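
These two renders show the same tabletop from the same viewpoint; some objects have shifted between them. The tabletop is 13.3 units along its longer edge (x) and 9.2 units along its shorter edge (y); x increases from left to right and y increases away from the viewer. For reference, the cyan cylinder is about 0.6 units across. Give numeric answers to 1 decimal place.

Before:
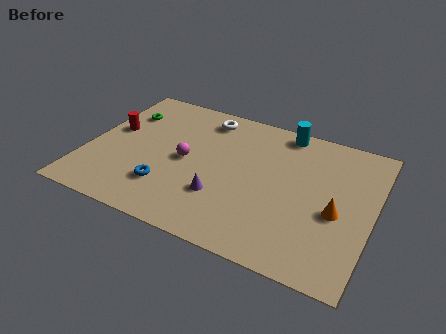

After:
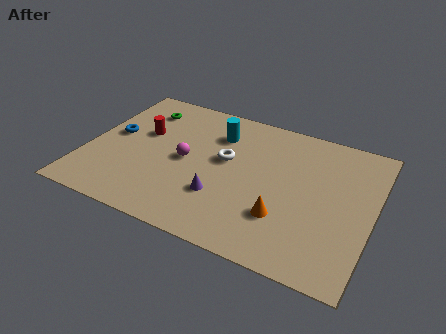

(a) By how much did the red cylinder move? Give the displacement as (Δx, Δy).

(1.4, 0.3)

The red cylinder started near (1.0, 5.3) and ended near (2.4, 5.6).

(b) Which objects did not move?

the purple cone and the magenta sphere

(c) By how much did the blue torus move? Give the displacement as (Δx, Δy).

(-2.9, 2.6)

The blue torus started near (4.0, 2.4) and ended near (1.1, 5.0).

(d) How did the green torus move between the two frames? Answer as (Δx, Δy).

(0.8, 0.6)

From the two frames, the green torus sits at roughly (1.3, 6.7) before and (2.1, 7.3) after.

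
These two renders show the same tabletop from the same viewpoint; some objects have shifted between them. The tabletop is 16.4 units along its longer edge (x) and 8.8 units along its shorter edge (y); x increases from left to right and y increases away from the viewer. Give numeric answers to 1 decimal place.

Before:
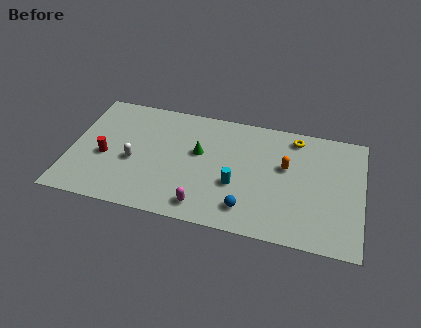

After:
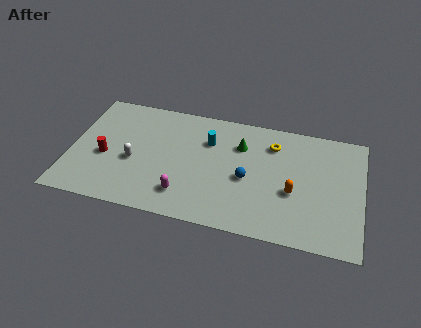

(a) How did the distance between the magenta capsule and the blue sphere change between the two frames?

+1.5

They were about 2.4 units apart before and 3.9 after — 1.5 units further apart.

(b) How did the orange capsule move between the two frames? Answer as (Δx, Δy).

(0.5, -1.8)

The orange capsule was at about (12.1, 5.3) and moved to about (12.6, 3.5).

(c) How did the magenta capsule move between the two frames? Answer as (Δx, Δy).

(-1.1, 0.6)

The magenta capsule started near (7.7, 1.3) and ended near (6.6, 1.9).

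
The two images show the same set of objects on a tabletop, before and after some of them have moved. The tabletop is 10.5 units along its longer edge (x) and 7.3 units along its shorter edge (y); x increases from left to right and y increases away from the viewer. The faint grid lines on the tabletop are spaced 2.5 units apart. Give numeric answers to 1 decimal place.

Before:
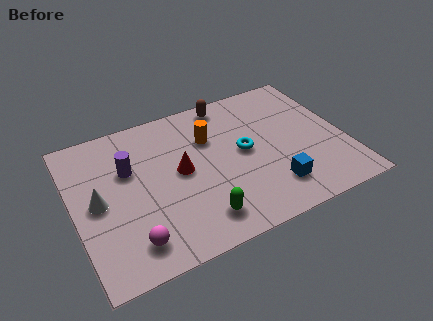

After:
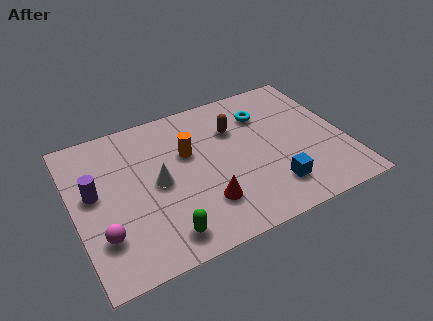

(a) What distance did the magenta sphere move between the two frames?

1.2

The magenta sphere moved from about (1.9, 1.3) to (0.9, 2.0), a distance of √(1.0² + 0.7²) ≈ 1.2.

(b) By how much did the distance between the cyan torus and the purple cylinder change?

+2.4

Before: roughly 4.5 units apart; after: 6.9. That's 2.4 units further apart.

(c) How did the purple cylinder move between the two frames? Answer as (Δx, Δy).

(-1.4, -0.6)

The purple cylinder was at about (2.2, 4.7) and moved to about (0.8, 4.1).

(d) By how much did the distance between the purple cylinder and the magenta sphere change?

-1.3

The distance was about 3.4 in the first image and 2.1 in the second, so they moved 1.3 units closer together.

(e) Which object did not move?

the blue cube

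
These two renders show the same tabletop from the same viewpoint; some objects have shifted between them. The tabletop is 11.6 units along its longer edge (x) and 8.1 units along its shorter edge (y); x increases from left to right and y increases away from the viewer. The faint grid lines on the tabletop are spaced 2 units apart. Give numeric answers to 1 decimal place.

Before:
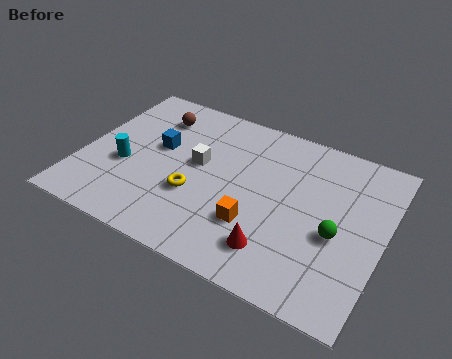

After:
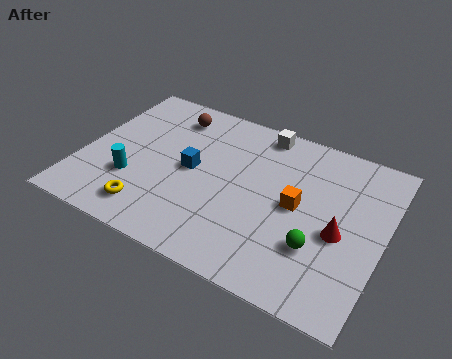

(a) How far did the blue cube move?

1.5

The blue cube was near (2.8, 4.7) before and (4.2, 4.1) after, so it travelled √(1.4² + 0.6²) ≈ 1.5 units.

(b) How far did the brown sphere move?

0.7

The brown sphere was near (2.4, 6.3) before and (3.0, 6.6) after, so it travelled √(0.6² + 0.3²) ≈ 0.7 units.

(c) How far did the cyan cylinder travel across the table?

0.7

The cyan cylinder moved from about (1.7, 3.2) to (2.1, 2.6), a distance of √(0.4² + 0.6²) ≈ 0.7.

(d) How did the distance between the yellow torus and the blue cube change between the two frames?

+0.5

The distance was about 2.5 in the first image and 3.0 in the second, so they moved 0.5 units further apart.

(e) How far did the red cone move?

2.8

From (7.8, 1.7) to (10.0, 3.5), the red cone covered √(2.2² + 1.8²) ≈ 2.8 units.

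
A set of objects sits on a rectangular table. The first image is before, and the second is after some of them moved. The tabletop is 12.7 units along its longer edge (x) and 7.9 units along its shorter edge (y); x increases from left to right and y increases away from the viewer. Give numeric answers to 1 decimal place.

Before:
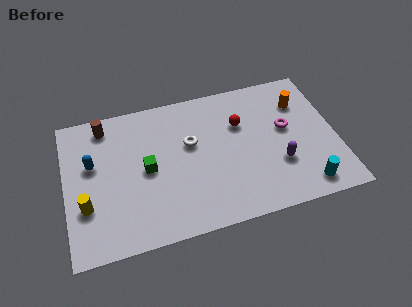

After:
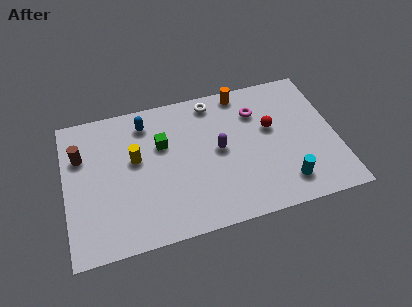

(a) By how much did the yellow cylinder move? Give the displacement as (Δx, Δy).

(2.4, 2.0)

The yellow cylinder started near (0.9, 2.6) and ended near (3.3, 4.6).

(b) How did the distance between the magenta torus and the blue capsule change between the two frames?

-3.9

They were about 9.1 units apart before and 5.2 after — 3.9 units closer together.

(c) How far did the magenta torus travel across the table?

1.8

The magenta torus was near (10.4, 4.5) before and (9.1, 5.8) after, so it travelled √(1.3² + 1.3²) ≈ 1.8 units.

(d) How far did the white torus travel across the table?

2.4

The white torus was near (5.9, 4.8) before and (7.1, 6.9) after, so it travelled √(1.2² + 2.1²) ≈ 2.4 units.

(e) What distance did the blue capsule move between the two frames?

3.1

The blue capsule moved from about (1.3, 4.8) to (3.9, 6.5), a distance of √(2.6² + 1.7²) ≈ 3.1.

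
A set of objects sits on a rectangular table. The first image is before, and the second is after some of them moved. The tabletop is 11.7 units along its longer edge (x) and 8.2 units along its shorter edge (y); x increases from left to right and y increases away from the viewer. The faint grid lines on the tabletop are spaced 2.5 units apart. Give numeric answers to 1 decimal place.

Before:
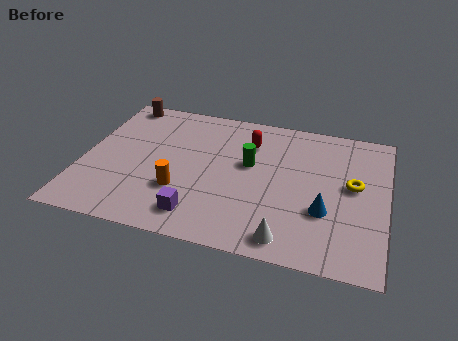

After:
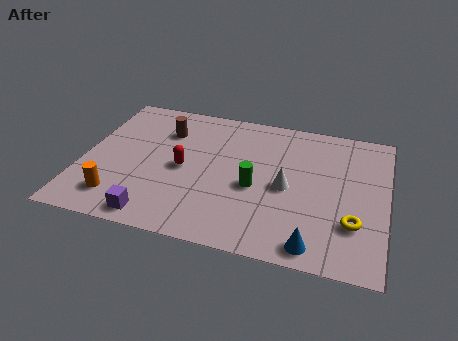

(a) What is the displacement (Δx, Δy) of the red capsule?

(-2.4, -2.2)

The red capsule was at about (6.3, 6.1) and moved to about (3.9, 3.9).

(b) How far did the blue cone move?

1.9

The blue cone moved from about (9.4, 2.8) to (9.1, 0.9), a distance of √(0.3² + 1.9²) ≈ 1.9.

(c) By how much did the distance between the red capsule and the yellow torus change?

+2.4

Before: roughly 4.4 units apart; after: 6.8. That's 2.4 units further apart.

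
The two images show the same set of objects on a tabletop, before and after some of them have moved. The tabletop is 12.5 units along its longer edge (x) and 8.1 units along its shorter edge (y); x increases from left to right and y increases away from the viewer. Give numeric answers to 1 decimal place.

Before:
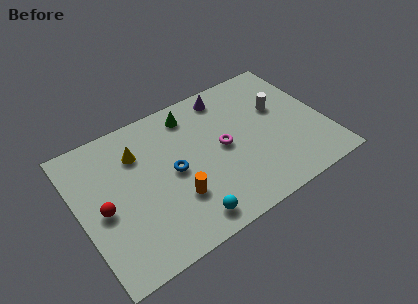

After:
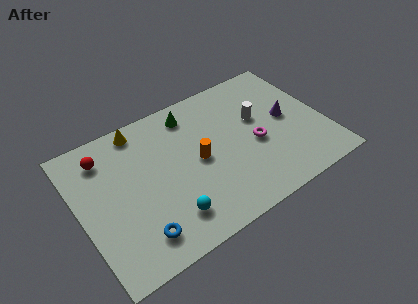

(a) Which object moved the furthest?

the purple cone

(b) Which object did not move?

the green cone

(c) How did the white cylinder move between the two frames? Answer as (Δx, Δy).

(-1.1, -0.1)

The white cylinder was at about (10.4, 5.0) and moved to about (9.3, 4.9).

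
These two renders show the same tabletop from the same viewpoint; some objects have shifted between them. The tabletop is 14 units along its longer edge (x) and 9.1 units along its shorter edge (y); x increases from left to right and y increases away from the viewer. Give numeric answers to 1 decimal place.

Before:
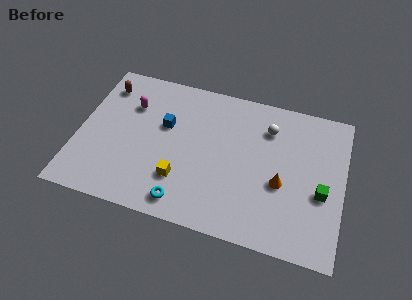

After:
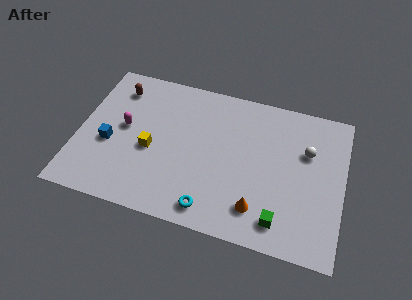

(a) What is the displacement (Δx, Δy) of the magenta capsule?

(-0.2, -1.5)

The magenta capsule was at about (2.6, 6.4) and moved to about (2.4, 4.9).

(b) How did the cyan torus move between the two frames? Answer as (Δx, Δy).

(1.4, 0.0)

From the two frames, the cyan torus sits at roughly (5.9, 1.2) before and (7.3, 1.2) after.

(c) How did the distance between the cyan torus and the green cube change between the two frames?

-3.8

They were about 7.4 units apart before and 3.6 after — 3.8 units closer together.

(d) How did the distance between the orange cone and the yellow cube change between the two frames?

+0.8

Before: roughly 5.3 units apart; after: 6.1. That's 0.8 units further apart.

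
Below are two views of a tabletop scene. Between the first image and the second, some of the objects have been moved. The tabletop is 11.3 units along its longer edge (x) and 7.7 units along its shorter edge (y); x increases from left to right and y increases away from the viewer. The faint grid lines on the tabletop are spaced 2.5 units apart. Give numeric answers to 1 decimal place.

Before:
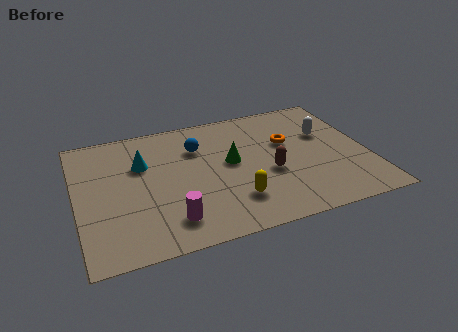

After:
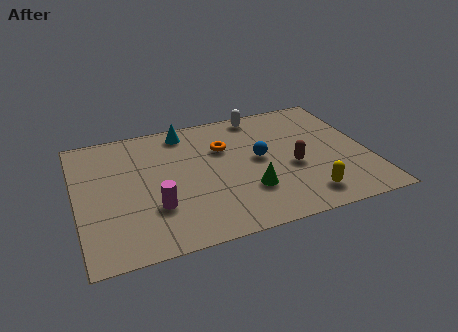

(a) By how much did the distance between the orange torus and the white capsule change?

+0.8

The distance was about 1.5 in the first image and 2.3 in the second, so they moved 0.8 units further apart.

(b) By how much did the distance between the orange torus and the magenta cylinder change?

-1.9

Before: roughly 5.9 units apart; after: 4.0. That's 1.9 units closer together.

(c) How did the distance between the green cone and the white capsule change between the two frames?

+0.8

Before: roughly 3.9 units apart; after: 4.7. That's 0.8 units further apart.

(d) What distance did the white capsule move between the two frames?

3.1

The white capsule moved from about (9.8, 4.9) to (7.4, 6.9), a distance of √(2.4² + 2.0²) ≈ 3.1.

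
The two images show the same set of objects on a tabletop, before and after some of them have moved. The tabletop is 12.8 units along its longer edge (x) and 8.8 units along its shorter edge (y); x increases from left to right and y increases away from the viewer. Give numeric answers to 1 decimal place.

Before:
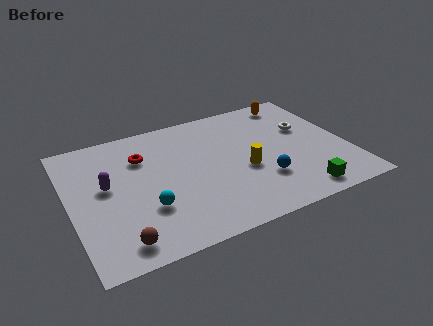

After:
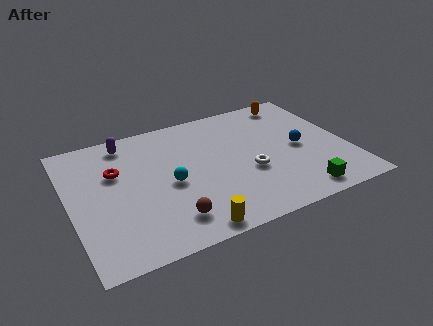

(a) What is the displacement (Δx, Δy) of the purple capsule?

(1.2, 2.7)

The purple capsule started near (1.7, 4.9) and ended near (2.9, 7.6).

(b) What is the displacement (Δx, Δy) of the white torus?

(-3.0, -2.1)

The white torus started near (11.1, 5.5) and ended near (8.1, 3.4).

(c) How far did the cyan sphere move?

1.7

The cyan sphere moved from about (3.3, 2.8) to (4.5, 4.0), a distance of √(1.2² + 1.2²) ≈ 1.7.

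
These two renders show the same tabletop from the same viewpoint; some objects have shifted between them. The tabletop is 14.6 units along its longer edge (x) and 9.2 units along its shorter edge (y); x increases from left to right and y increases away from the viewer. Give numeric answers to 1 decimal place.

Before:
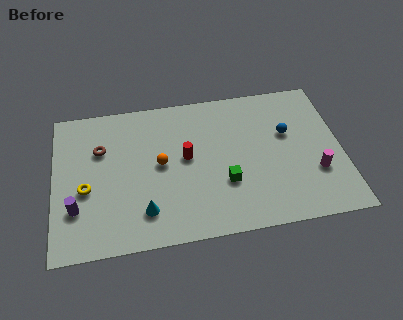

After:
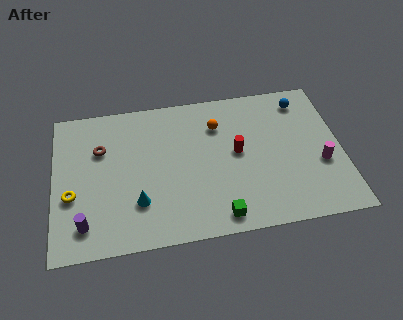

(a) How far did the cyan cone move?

0.7

The cyan cone was near (4.5, 2.0) before and (4.2, 2.6) after, so it travelled √(0.3² + 0.6²) ≈ 0.7 units.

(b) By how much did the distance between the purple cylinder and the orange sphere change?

+3.8

The distance was about 4.8 in the first image and 8.6 in the second, so they moved 3.8 units further apart.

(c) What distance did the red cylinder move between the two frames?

2.6

The red cylinder moved from about (6.7, 5.0) to (9.3, 4.9), a distance of √(2.6² + 0.1²) ≈ 2.6.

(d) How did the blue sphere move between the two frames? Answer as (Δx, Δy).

(0.9, 2.0)

The blue sphere started near (11.9, 5.7) and ended near (12.8, 7.7).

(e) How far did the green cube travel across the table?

2.0

The green cube moved from about (8.6, 3.1) to (8.2, 1.1), a distance of √(0.4² + 2.0²) ≈ 2.0.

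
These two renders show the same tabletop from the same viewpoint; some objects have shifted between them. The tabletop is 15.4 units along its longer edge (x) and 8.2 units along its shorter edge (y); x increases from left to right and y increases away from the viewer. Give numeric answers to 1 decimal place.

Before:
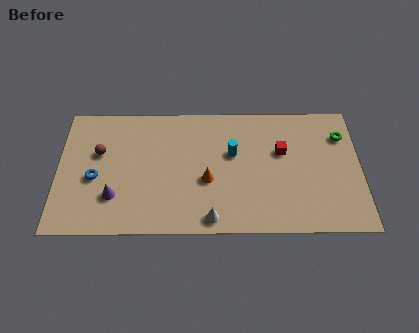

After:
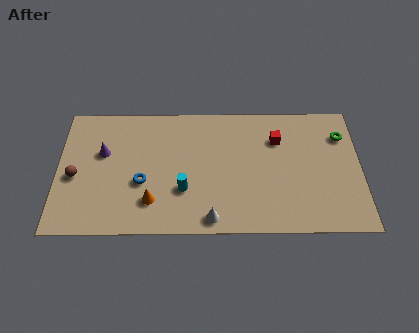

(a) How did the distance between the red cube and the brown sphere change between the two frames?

+1.3

The distance was about 9.3 in the first image and 10.6 in the second, so they moved 1.3 units further apart.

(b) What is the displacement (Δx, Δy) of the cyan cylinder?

(-2.5, -2.3)

From the two frames, the cyan cylinder sits at roughly (8.9, 5.0) before and (6.4, 2.7) after.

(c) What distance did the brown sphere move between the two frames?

1.9

The brown sphere was near (2.1, 5.1) before and (0.9, 3.6) after, so it travelled √(1.2² + 1.5²) ≈ 1.9 units.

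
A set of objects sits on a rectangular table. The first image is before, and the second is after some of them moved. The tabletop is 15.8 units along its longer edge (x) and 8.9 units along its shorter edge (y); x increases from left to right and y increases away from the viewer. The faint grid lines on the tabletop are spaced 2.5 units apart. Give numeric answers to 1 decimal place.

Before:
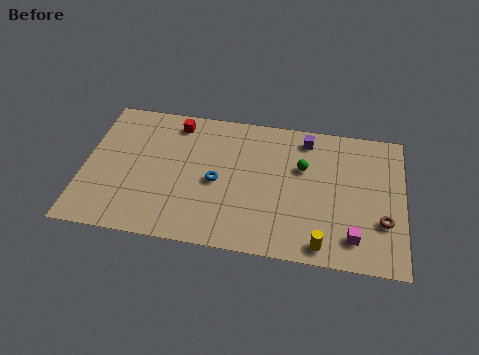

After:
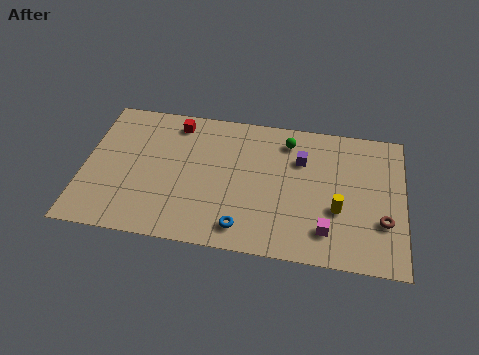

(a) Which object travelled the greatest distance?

the blue torus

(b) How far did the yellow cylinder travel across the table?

2.4

The yellow cylinder was near (11.9, 1.0) before and (12.6, 3.3) after, so it travelled √(0.7² + 2.3²) ≈ 2.4 units.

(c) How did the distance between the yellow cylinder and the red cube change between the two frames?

-0.7

They were about 10.0 units apart before and 9.3 after — 0.7 units closer together.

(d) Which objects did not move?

the red cube and the brown torus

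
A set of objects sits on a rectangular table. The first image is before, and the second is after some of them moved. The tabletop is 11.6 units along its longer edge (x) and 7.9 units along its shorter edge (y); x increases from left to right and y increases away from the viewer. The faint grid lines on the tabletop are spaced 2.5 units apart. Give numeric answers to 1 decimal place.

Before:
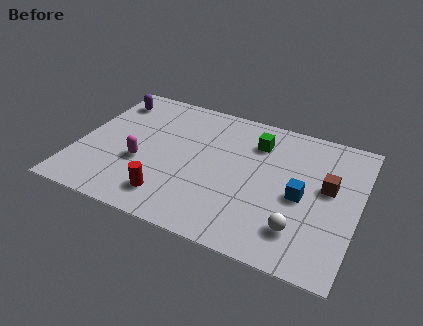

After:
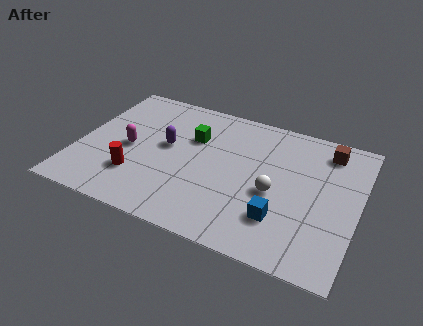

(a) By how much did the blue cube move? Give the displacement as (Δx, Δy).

(-0.7, -1.5)

From the two frames, the blue cube sits at roughly (9.3, 3.6) before and (8.6, 2.1) after.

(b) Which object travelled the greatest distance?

the purple capsule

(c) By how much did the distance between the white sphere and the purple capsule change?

-5.0

Before: roughly 9.7 units apart; after: 4.7. That's 5.0 units closer together.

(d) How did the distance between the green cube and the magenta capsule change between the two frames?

-2.4

Before: roughly 5.4 units apart; after: 3.0. That's 2.4 units closer together.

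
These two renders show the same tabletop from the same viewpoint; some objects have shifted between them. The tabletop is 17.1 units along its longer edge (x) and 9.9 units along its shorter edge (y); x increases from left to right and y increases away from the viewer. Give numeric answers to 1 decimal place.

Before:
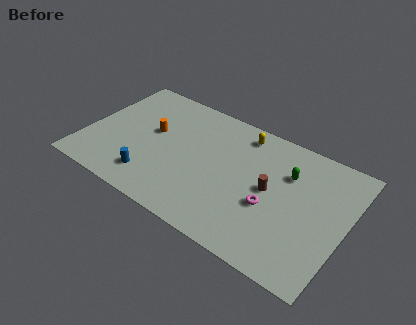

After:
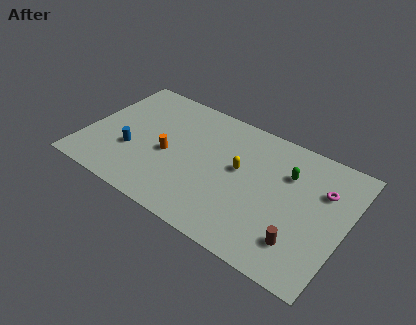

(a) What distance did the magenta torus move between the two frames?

4.2

The magenta torus was near (12.4, 3.9) before and (15.4, 6.8) after, so it travelled √(3.0² + 2.9²) ≈ 4.2 units.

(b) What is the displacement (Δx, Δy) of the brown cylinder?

(2.4, -2.8)

From the two frames, the brown cylinder sits at roughly (12.2, 5.1) before and (14.6, 2.3) after.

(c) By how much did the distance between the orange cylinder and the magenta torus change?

+1.8

The distance was about 8.4 in the first image and 10.2 in the second, so they moved 1.8 units further apart.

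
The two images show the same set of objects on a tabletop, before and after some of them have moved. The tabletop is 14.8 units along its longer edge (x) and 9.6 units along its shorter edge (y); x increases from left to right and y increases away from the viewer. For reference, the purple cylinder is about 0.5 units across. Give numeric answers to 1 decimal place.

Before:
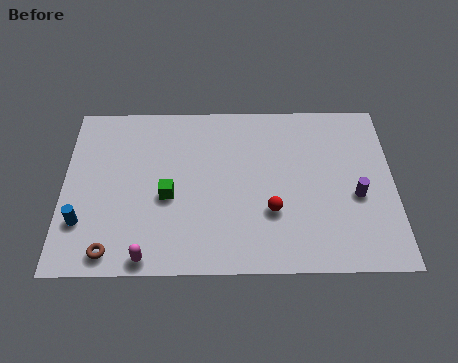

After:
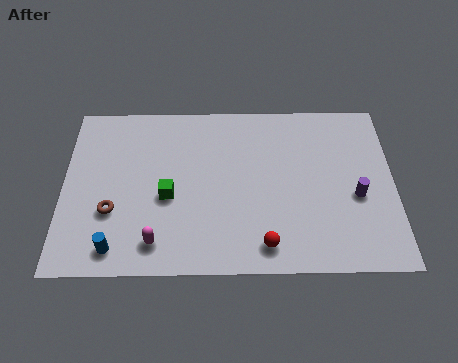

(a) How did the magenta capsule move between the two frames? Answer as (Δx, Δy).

(0.4, 0.8)

From the two frames, the magenta capsule sits at roughly (3.8, 0.8) before and (4.2, 1.6) after.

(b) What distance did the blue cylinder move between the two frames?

2.1

The blue cylinder moved from about (0.9, 2.7) to (2.4, 1.3), a distance of √(1.5² + 1.4²) ≈ 2.1.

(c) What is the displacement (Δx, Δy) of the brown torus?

(0.0, 2.2)

The brown torus was at about (2.2, 1.1) and moved to about (2.2, 3.3).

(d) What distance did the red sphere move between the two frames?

1.8

From (9.3, 3.2) to (9.0, 1.4), the red sphere covered √(0.3² + 1.8²) ≈ 1.8 units.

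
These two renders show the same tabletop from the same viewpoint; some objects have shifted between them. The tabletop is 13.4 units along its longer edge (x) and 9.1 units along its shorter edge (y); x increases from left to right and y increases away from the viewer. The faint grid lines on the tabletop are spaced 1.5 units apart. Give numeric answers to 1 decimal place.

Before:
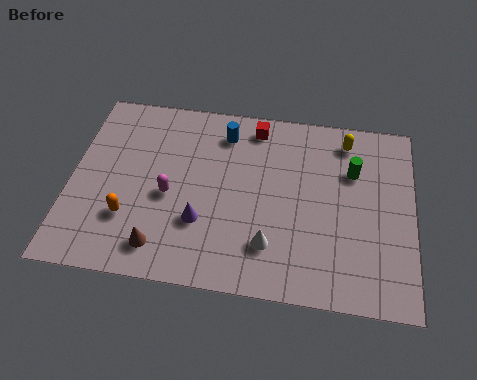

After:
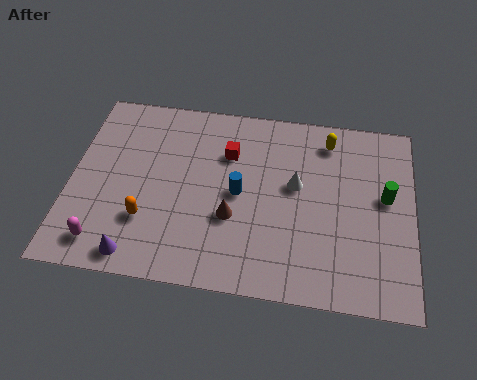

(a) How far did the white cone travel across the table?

3.1

The white cone moved from about (7.9, 2.2) to (8.8, 5.2), a distance of √(0.9² + 3.0²) ≈ 3.1.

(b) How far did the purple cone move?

3.1

The purple cone was near (5.2, 2.9) before and (2.8, 1.0) after, so it travelled √(2.4² + 1.9²) ≈ 3.1 units.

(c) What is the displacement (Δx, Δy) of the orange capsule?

(0.7, 0.0)

The orange capsule was at about (2.4, 2.7) and moved to about (3.1, 2.7).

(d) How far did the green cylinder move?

1.7

From (11.0, 6.2) to (12.3, 5.1), the green cylinder covered √(1.3² + 1.1²) ≈ 1.7 units.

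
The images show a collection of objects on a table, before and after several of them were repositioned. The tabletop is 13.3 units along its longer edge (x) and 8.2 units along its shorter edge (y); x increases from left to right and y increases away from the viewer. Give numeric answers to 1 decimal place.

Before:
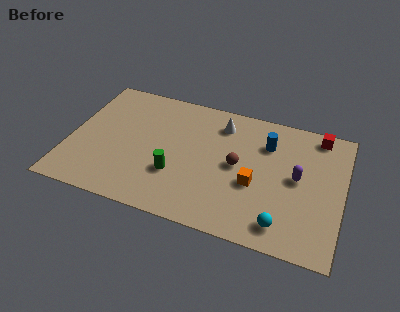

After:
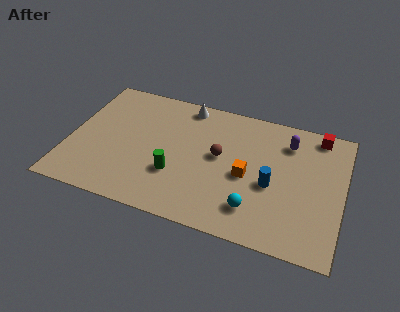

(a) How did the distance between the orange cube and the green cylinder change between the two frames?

-0.3

The distance was about 3.8 in the first image and 3.5 in the second, so they moved 0.3 units closer together.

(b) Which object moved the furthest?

the blue cylinder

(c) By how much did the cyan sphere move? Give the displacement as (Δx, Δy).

(-1.4, 0.5)

The cyan sphere started near (10.6, 1.3) and ended near (9.2, 1.8).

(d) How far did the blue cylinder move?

2.5

The blue cylinder moved from about (9.5, 6.0) to (9.9, 3.5), a distance of √(0.4² + 2.5²) ≈ 2.5.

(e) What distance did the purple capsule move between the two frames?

2.2

The purple capsule was near (11.1, 4.3) before and (10.5, 6.4) after, so it travelled √(0.6² + 2.1²) ≈ 2.2 units.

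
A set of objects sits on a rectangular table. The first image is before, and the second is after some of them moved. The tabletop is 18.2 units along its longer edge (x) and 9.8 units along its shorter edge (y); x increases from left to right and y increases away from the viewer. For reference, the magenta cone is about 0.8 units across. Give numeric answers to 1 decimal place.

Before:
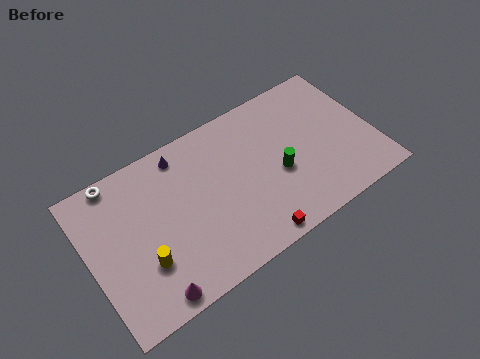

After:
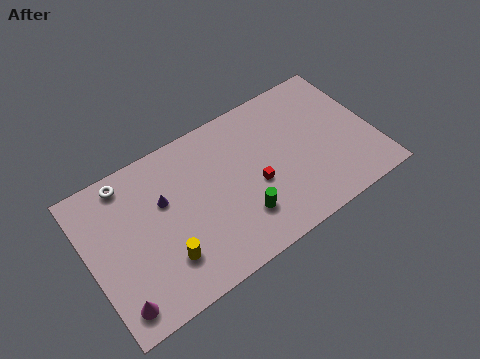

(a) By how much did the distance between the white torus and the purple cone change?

-1.0

The distance was about 4.1 in the first image and 3.1 in the second, so they moved 1.0 units closer together.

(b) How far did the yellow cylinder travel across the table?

1.4

The yellow cylinder moved from about (3.1, 3.1) to (4.4, 2.6), a distance of √(1.3² + 0.5²) ≈ 1.4.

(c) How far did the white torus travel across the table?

0.7

The white torus was near (2.3, 9.0) before and (2.9, 8.6) after, so it travelled √(0.6² + 0.4²) ≈ 0.7 units.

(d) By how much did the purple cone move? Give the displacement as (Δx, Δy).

(-1.5, -2.3)

The purple cone was at about (6.4, 8.5) and moved to about (4.9, 6.2).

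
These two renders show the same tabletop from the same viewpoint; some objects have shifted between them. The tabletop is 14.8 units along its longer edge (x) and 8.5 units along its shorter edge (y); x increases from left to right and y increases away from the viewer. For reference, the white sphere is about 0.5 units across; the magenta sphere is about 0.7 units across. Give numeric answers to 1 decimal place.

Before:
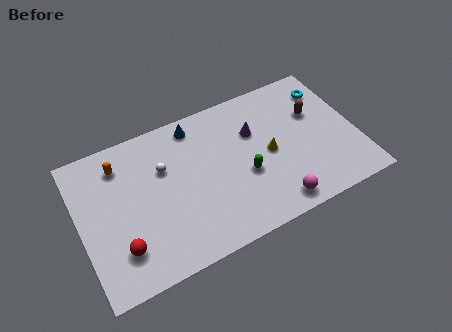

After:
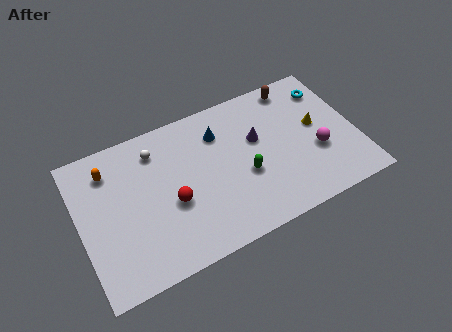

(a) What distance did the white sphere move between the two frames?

1.2

From (4.6, 5.6) to (4.3, 6.8), the white sphere covered √(0.3² + 1.2²) ≈ 1.2 units.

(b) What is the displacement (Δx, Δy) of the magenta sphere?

(2.6, 2.1)

The magenta sphere was at about (10.0, 1.1) and moved to about (12.6, 3.2).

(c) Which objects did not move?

the cyan torus and the green capsule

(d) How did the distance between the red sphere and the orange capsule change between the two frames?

-0.3

They were about 4.7 units apart before and 4.4 after — 0.3 units closer together.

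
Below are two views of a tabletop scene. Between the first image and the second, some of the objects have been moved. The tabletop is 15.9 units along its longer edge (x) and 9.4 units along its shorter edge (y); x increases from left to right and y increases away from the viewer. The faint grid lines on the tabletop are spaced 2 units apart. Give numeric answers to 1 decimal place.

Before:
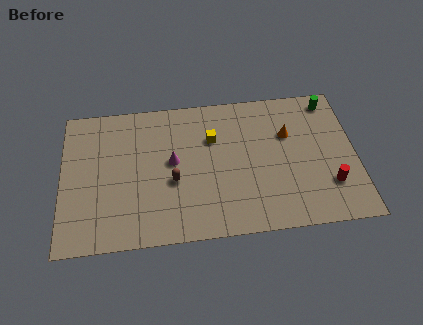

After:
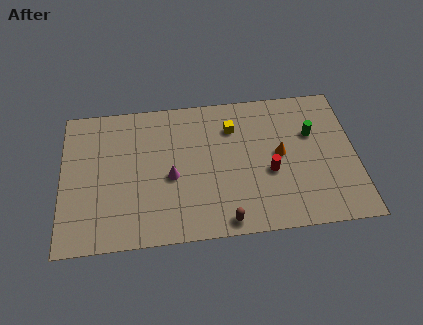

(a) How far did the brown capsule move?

4.0

The brown capsule moved from about (6.0, 3.8) to (8.7, 0.9), a distance of √(2.7² + 2.9²) ≈ 4.0.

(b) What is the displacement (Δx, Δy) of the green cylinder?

(-1.1, -2.1)

The green cylinder started near (14.7, 8.2) and ended near (13.6, 6.1).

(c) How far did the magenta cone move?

1.0

The magenta cone was near (6.0, 5.1) before and (5.9, 4.1) after, so it travelled √(0.1² + 1.0²) ≈ 1.0 units.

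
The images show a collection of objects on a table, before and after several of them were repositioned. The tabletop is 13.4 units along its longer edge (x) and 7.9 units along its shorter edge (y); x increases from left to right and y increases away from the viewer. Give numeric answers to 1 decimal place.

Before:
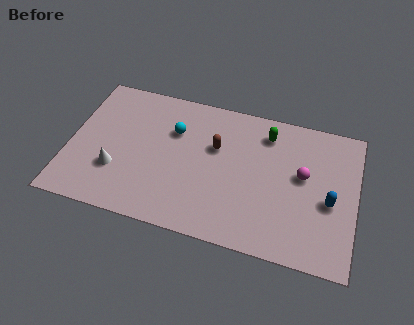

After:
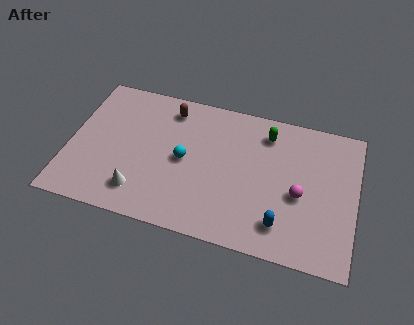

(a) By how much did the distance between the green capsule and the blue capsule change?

+0.6

Before: roughly 4.3 units apart; after: 4.9. That's 0.6 units further apart.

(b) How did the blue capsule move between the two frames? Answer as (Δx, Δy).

(-2.1, -1.8)

The blue capsule was at about (12.2, 3.4) and moved to about (10.1, 1.6).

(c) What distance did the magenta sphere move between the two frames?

1.1

From (10.9, 4.5) to (10.8, 3.4), the magenta sphere covered √(0.1² + 1.1²) ≈ 1.1 units.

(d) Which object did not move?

the green capsule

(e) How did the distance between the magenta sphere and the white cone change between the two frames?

-1.3

They were about 8.8 units apart before and 7.5 after — 1.3 units closer together.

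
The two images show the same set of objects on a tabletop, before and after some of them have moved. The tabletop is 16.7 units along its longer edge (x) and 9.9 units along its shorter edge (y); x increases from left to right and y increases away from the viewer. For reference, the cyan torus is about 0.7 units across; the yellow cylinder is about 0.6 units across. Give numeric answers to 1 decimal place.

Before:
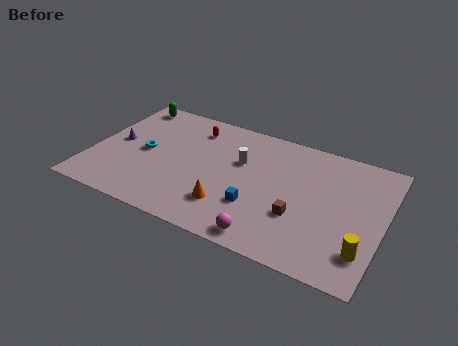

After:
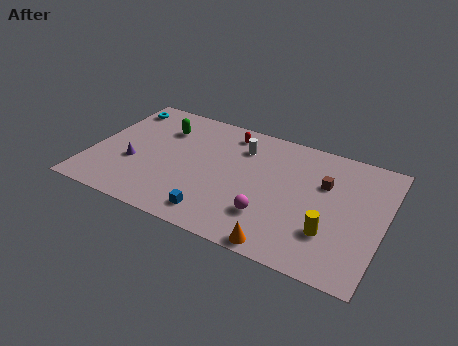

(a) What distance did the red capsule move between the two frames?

2.0

From (5.4, 8.0) to (7.4, 8.4), the red capsule covered √(2.0² + 0.4²) ≈ 2.0 units.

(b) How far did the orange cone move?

3.7

From (8.2, 2.5) to (11.5, 0.8), the orange cone covered √(3.3² + 1.7²) ≈ 3.7 units.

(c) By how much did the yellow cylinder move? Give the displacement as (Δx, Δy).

(-1.9, 0.6)

The yellow cylinder started near (15.8, 2.3) and ended near (13.9, 2.9).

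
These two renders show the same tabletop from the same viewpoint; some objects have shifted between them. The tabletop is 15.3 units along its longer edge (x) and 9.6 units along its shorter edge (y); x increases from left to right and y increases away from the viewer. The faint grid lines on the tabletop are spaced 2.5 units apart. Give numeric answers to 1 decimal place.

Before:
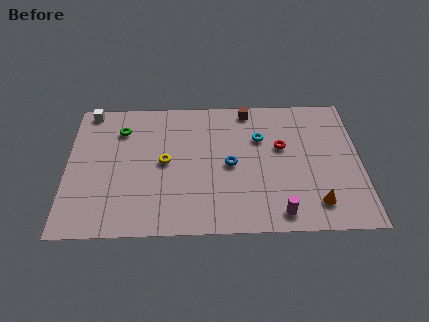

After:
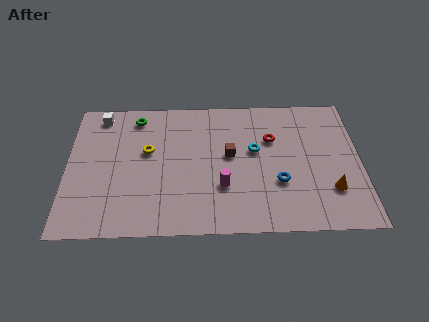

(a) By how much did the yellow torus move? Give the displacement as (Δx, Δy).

(-0.9, 0.8)

From the two frames, the yellow torus sits at roughly (5.1, 4.9) before and (4.2, 5.7) after.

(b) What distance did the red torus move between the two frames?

0.8

The red torus was near (11.2, 5.8) before and (10.7, 6.4) after, so it travelled √(0.5² + 0.6²) ≈ 0.8 units.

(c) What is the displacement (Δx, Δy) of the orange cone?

(0.8, 0.9)

From the two frames, the orange cone sits at roughly (12.9, 1.8) before and (13.7, 2.7) after.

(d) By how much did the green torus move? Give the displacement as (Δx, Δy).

(0.8, 0.9)

From the two frames, the green torus sits at roughly (2.8, 7.3) before and (3.6, 8.2) after.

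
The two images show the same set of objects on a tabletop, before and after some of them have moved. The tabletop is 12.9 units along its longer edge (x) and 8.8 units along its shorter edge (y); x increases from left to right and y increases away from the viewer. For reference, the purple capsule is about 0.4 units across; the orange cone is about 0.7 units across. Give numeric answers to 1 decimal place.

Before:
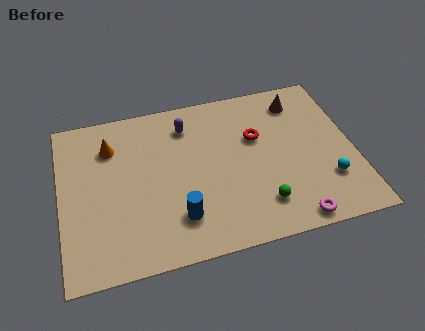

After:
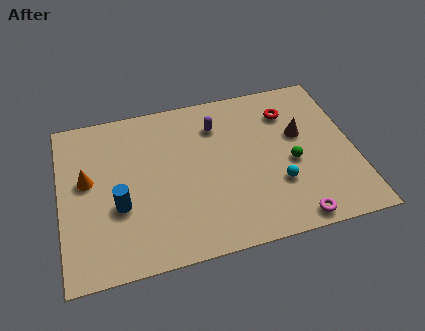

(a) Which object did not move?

the magenta torus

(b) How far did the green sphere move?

2.4

The green sphere moved from about (8.6, 1.9) to (10.1, 3.8), a distance of √(1.5² + 1.9²) ≈ 2.4.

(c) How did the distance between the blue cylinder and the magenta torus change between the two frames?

+2.7

Before: roughly 5.1 units apart; after: 7.8. That's 2.7 units further apart.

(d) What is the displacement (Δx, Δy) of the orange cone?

(-1.1, -1.6)

The orange cone started near (2.3, 6.6) and ended near (1.2, 5.0).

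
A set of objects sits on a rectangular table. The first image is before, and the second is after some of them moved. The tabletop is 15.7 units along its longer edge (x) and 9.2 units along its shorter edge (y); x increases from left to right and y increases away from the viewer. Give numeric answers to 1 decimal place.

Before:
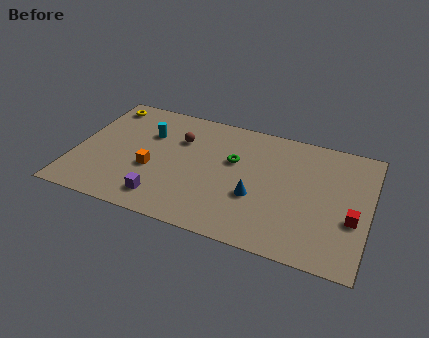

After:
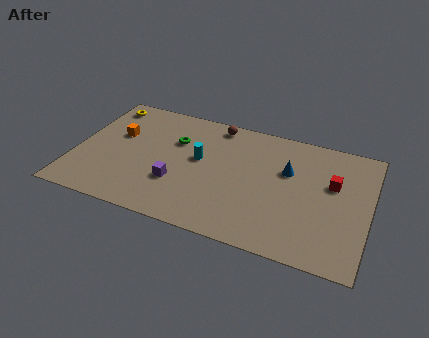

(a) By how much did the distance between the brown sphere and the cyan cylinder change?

+1.4

Before: roughly 1.7 units apart; after: 3.1. That's 1.4 units further apart.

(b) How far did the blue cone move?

2.9

From (9.8, 3.4) to (11.3, 5.9), the blue cone covered √(1.5² + 2.5²) ≈ 2.9 units.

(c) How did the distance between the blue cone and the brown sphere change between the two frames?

-0.6

Before: roughly 5.3 units apart; after: 4.7. That's 0.6 units closer together.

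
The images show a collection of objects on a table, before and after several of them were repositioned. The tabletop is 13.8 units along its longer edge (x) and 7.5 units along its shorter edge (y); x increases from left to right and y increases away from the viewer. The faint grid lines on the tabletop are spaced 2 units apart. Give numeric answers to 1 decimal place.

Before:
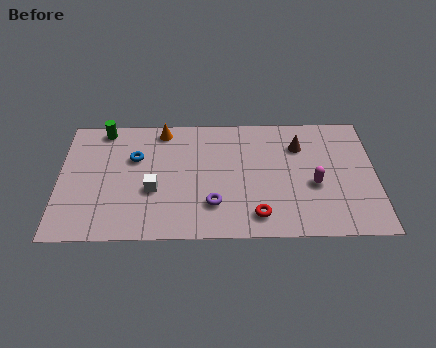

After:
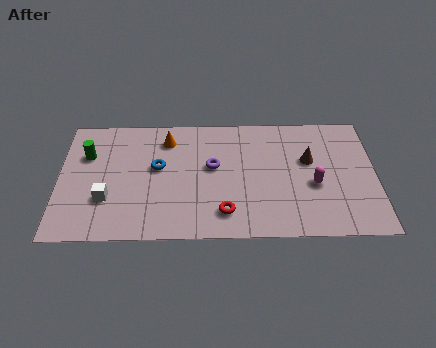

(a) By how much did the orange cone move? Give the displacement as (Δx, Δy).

(0.2, -0.6)

From the two frames, the orange cone sits at roughly (4.5, 6.6) before and (4.7, 6.0) after.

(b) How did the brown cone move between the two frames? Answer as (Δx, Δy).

(0.4, -0.9)

From the two frames, the brown cone sits at roughly (10.5, 5.5) before and (10.9, 4.6) after.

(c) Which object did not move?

the magenta capsule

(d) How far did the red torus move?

1.4

From (8.6, 1.3) to (7.2, 1.5), the red torus covered √(1.4² + 0.2²) ≈ 1.4 units.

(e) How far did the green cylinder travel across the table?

1.7

From (1.9, 6.7) to (1.2, 5.1), the green cylinder covered √(0.7² + 1.6²) ≈ 1.7 units.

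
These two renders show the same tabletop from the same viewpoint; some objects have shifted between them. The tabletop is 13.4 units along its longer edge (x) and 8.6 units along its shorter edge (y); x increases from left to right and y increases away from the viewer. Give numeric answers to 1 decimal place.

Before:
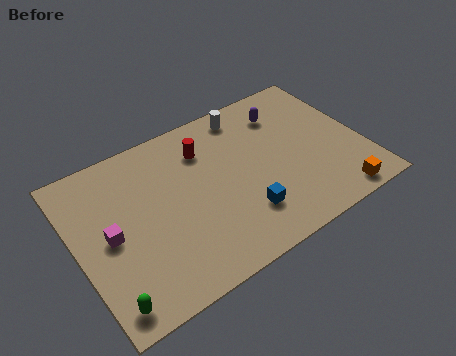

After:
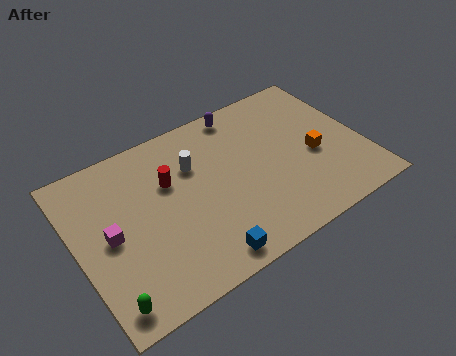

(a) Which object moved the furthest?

the white cylinder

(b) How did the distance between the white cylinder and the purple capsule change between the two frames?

+1.3

The distance was about 1.9 in the first image and 3.2 in the second, so they moved 1.3 units further apart.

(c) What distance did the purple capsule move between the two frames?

2.1

The purple capsule moved from about (10.2, 6.7) to (8.3, 7.7), a distance of √(1.9² + 1.0²) ≈ 2.1.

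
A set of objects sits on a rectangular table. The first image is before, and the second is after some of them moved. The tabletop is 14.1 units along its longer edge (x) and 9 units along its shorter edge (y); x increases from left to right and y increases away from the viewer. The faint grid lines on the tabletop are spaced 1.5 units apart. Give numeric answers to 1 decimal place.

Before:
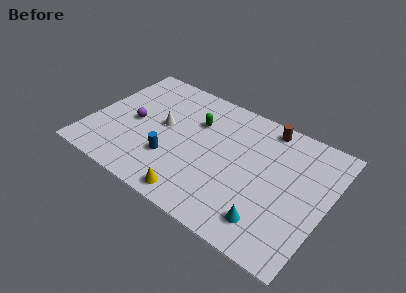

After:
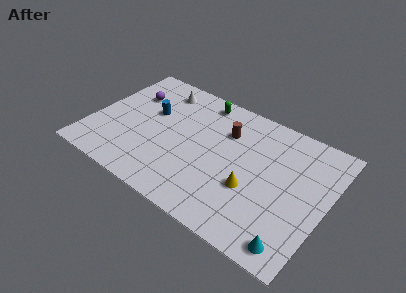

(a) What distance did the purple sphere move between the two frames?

2.1

The purple sphere was near (2.5, 4.3) before and (1.9, 6.3) after, so it travelled √(0.6² + 2.0²) ≈ 2.1 units.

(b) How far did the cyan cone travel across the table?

1.7

The cyan cone moved from about (11.2, 1.7) to (12.8, 1.1), a distance of √(1.6² + 0.6²) ≈ 1.7.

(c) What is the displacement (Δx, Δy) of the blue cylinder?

(-1.8, 2.7)

The blue cylinder was at about (5.1, 2.8) and moved to about (3.3, 5.5).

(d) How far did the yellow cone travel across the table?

3.8

The yellow cone moved from about (6.9, 1.0) to (9.9, 3.3), a distance of √(3.0² + 2.3²) ≈ 3.8.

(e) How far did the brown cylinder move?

2.7

The brown cylinder was near (10.0, 8.0) before and (7.8, 6.4) after, so it travelled √(2.2² + 1.6²) ≈ 2.7 units.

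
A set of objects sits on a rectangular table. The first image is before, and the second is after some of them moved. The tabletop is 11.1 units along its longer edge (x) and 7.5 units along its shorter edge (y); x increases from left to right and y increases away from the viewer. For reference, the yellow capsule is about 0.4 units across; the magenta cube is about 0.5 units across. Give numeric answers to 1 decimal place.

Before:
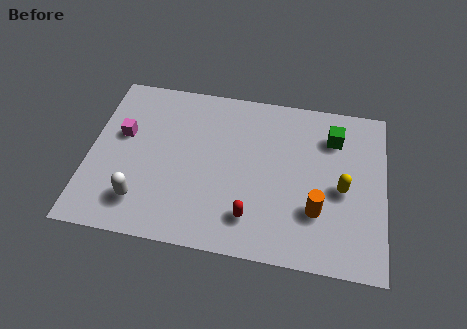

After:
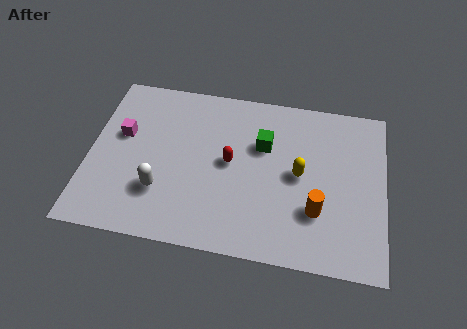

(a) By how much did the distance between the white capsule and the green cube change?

-3.5

They were about 8.1 units apart before and 4.6 after — 3.5 units closer together.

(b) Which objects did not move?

the orange cylinder and the magenta cube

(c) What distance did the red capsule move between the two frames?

2.5

From (6.2, 1.6) to (5.3, 3.9), the red capsule covered √(0.9² + 2.3²) ≈ 2.5 units.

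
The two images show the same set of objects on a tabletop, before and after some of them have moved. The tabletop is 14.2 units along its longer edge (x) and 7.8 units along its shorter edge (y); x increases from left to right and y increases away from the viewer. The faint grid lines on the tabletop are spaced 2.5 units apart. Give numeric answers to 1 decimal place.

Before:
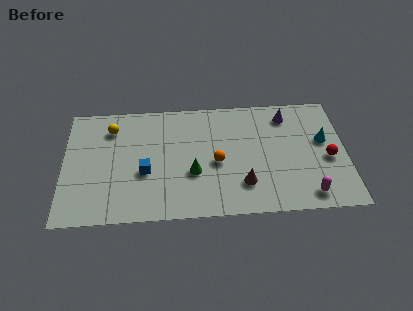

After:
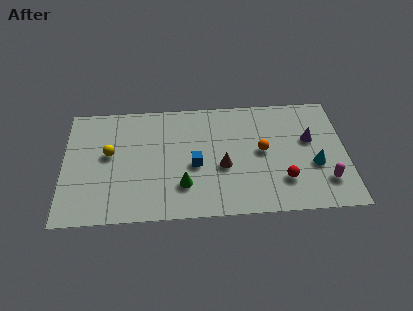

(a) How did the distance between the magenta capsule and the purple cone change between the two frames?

-2.5

The distance was about 5.4 in the first image and 2.9 in the second, so they moved 2.5 units closer together.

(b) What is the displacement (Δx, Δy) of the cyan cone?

(-0.5, -1.6)

From the two frames, the cyan cone sits at roughly (13.1, 4.6) before and (12.6, 3.0) after.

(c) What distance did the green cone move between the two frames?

0.9

From (6.5, 2.9) to (6.0, 2.1), the green cone covered √(0.5² + 0.8²) ≈ 0.9 units.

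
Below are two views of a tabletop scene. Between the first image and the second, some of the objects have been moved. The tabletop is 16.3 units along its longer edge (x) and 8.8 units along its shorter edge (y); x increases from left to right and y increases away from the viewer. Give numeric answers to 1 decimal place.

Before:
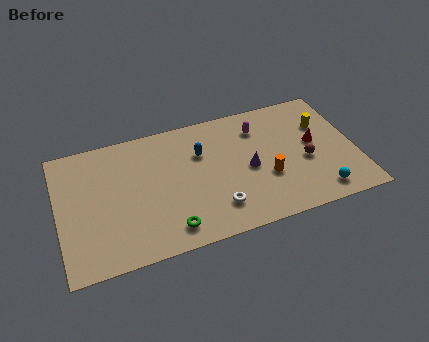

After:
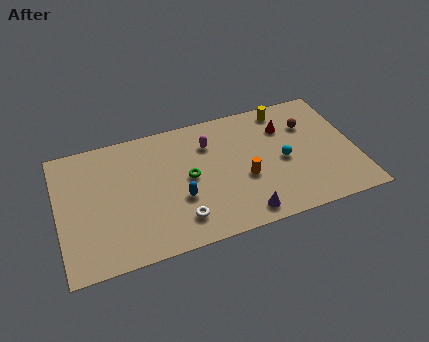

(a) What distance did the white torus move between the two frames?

2.0

From (8.4, 2.0) to (6.4, 1.8), the white torus covered √(2.0² + 0.2²) ≈ 2.0 units.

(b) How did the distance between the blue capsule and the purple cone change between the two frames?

+0.8

Before: roughly 3.1 units apart; after: 3.9. That's 0.8 units further apart.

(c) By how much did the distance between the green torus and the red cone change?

-3.2

Before: roughly 9.0 units apart; after: 5.8. That's 3.2 units closer together.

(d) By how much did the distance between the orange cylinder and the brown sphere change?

+2.4

Before: roughly 2.3 units apart; after: 4.7. That's 2.4 units further apart.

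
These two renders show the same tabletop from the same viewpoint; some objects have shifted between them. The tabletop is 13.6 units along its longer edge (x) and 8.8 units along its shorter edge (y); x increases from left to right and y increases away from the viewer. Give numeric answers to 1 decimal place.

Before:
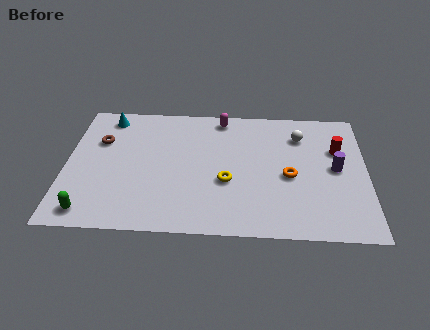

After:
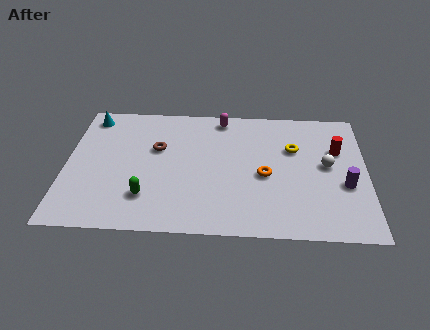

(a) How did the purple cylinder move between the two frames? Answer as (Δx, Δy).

(0.4, -1.1)

From the two frames, the purple cylinder sits at roughly (12.2, 4.5) before and (12.6, 3.4) after.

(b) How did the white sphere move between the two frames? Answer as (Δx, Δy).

(1.2, -2.0)

The white sphere started near (10.6, 6.7) and ended near (11.8, 4.7).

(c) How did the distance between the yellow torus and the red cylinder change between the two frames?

-3.5

Before: roughly 5.5 units apart; after: 2.0. That's 3.5 units closer together.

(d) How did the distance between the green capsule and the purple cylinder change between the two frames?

-2.5

The distance was about 11.5 in the first image and 9.0 in the second, so they moved 2.5 units closer together.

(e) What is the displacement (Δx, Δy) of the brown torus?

(2.6, -0.4)

The brown torus started near (1.5, 5.9) and ended near (4.1, 5.5).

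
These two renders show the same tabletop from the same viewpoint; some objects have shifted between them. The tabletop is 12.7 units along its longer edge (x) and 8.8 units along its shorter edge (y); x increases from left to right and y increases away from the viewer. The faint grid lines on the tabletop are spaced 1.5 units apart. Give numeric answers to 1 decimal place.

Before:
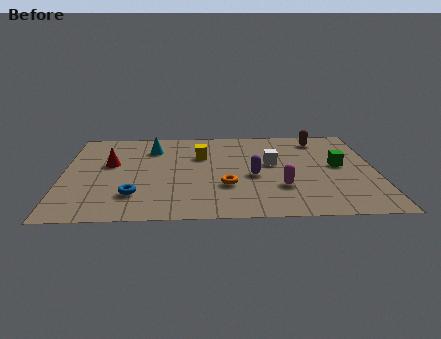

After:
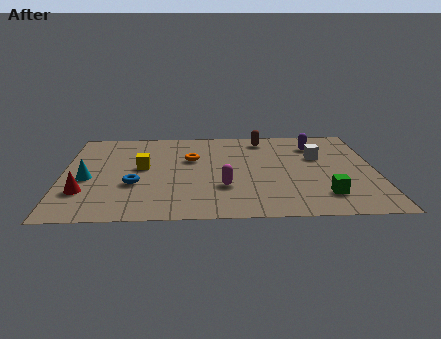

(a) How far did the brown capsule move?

2.3

The brown capsule was near (10.5, 7.4) before and (8.2, 7.5) after, so it travelled √(2.3² + 0.1²) ≈ 2.3 units.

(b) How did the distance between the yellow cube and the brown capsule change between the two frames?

+0.6

The distance was about 5.1 in the first image and 5.7 in the second, so they moved 0.6 units further apart.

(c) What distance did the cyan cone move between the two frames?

3.9

From (3.6, 6.7) to (1.0, 3.8), the cyan cone covered √(2.6² + 2.9²) ≈ 3.9 units.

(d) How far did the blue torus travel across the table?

1.0

The blue torus was near (2.9, 2.2) before and (2.9, 3.2) after, so it travelled √(0.0² + 1.0²) ≈ 1.0 units.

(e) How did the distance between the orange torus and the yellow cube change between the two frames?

-1.0

The distance was about 3.2 in the first image and 2.2 in the second, so they moved 1.0 units closer together.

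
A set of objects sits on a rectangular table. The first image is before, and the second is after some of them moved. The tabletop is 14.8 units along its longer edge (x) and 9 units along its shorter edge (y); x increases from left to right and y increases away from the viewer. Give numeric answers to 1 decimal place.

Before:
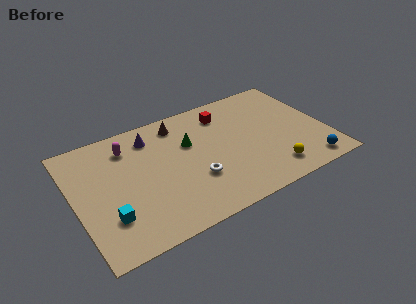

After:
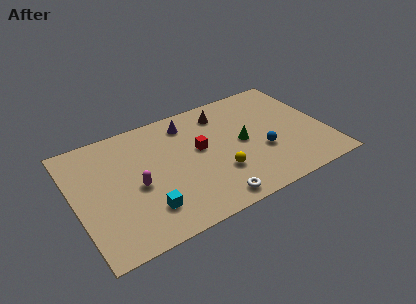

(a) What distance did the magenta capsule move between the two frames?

3.1

From (3.4, 7.1) to (3.5, 4.0), the magenta capsule covered √(0.1² + 3.1²) ≈ 3.1 units.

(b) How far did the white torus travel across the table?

2.1

The white torus moved from about (6.8, 3.0) to (7.5, 1.0), a distance of √(0.7² + 2.0²) ≈ 2.1.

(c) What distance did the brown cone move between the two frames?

2.6

The brown cone was near (6.5, 7.6) before and (9.1, 7.3) after, so it travelled √(2.6² + 0.3²) ≈ 2.6 units.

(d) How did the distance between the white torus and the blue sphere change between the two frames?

-2.7

The distance was about 6.8 in the first image and 4.1 in the second, so they moved 2.7 units closer together.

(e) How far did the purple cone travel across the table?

2.2

The purple cone moved from about (4.8, 7.3) to (7.0, 7.4), a distance of √(2.2² + 0.1²) ≈ 2.2.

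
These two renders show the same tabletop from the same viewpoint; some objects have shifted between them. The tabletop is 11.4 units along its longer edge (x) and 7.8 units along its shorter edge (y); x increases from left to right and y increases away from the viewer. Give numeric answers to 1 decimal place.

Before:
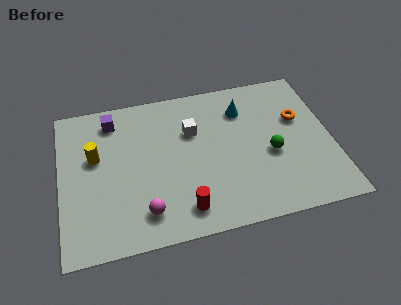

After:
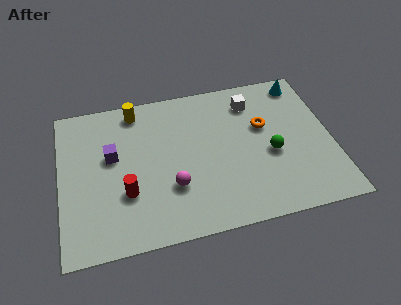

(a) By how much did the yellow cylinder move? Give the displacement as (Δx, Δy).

(1.8, 2.1)

The yellow cylinder started near (1.5, 4.7) and ended near (3.3, 6.8).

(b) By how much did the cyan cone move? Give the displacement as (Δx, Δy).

(2.6, 0.9)

The cyan cone started near (7.8, 5.9) and ended near (10.4, 6.8).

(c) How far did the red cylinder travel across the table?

2.6

The red cylinder was near (5.0, 1.3) before and (2.7, 2.6) after, so it travelled √(2.3² + 1.3²) ≈ 2.6 units.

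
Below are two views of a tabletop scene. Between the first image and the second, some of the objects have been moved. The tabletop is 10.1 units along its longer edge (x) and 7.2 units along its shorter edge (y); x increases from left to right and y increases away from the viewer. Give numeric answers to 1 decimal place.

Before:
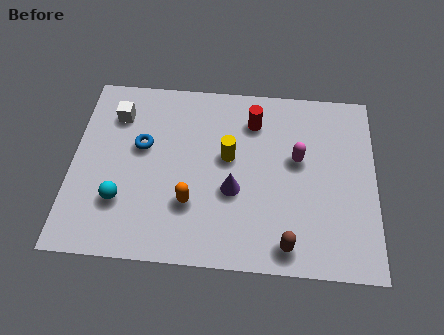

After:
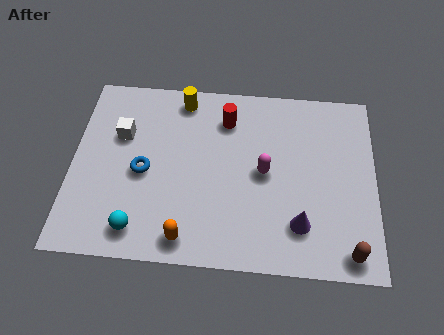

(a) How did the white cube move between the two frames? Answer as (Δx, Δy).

(0.2, -0.8)

The white cube was at about (1.4, 5.5) and moved to about (1.6, 4.7).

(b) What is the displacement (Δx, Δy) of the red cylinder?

(-0.9, 0.0)

The red cylinder was at about (6.0, 5.6) and moved to about (5.1, 5.6).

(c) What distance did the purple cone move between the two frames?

2.5

The purple cone was near (5.4, 2.8) before and (7.6, 1.7) after, so it travelled √(2.2² + 1.1²) ≈ 2.5 units.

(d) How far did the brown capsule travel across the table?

2.0

The brown capsule was near (7.2, 0.9) before and (9.2, 0.8) after, so it travelled √(2.0² + 0.1²) ≈ 2.0 units.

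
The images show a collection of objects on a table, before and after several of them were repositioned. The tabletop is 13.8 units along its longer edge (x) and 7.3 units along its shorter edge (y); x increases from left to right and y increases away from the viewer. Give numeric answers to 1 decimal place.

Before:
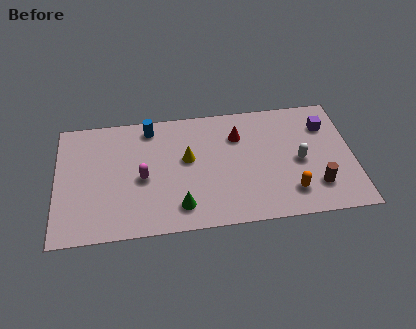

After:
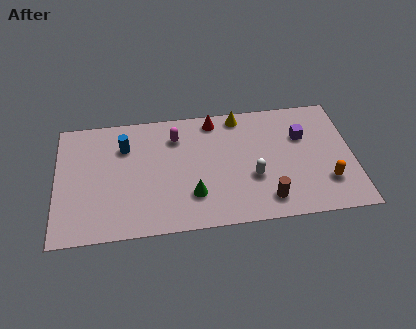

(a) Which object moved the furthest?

the yellow cone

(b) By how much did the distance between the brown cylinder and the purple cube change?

+0.4

The distance was about 3.6 in the first image and 4.0 in the second, so they moved 0.4 units further apart.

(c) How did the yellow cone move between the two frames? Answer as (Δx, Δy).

(2.5, 2.3)

The yellow cone was at about (6.1, 4.2) and moved to about (8.6, 6.5).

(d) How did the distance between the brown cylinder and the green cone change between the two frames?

-2.8

Before: roughly 6.3 units apart; after: 3.5. That's 2.8 units closer together.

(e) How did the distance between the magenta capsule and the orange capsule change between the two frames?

+0.8

The distance was about 7.0 in the first image and 7.8 in the second, so they moved 0.8 units further apart.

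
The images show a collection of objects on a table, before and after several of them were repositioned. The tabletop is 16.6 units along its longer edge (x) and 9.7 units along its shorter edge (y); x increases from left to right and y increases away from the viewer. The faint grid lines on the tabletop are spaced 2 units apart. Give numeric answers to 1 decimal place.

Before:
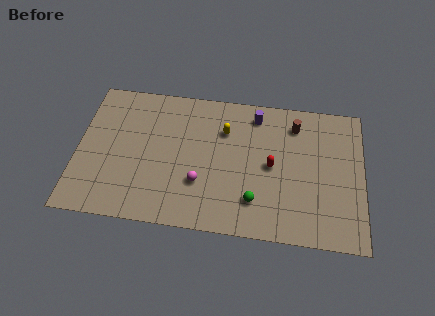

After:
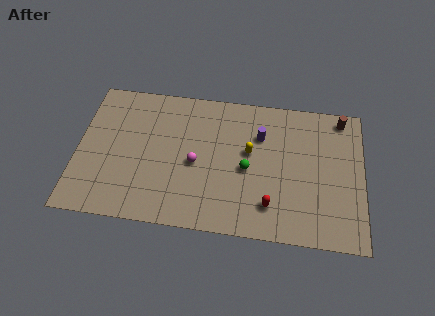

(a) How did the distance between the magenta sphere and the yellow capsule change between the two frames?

-0.7

The distance was about 4.0 in the first image and 3.3 in the second, so they moved 0.7 units closer together.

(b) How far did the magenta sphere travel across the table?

1.3

The magenta sphere moved from about (7.2, 3.1) to (6.9, 4.4), a distance of √(0.3² + 1.3²) ≈ 1.3.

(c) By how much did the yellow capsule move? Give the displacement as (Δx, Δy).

(1.5, -1.3)

The yellow capsule was at about (8.5, 6.9) and moved to about (10.0, 5.6).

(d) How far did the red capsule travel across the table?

2.7

From (11.3, 4.8) to (11.3, 2.1), the red capsule covered √(0.0² + 2.7²) ≈ 2.7 units.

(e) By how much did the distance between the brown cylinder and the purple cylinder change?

+2.7

The distance was about 2.3 in the first image and 5.0 in the second, so they moved 2.7 units further apart.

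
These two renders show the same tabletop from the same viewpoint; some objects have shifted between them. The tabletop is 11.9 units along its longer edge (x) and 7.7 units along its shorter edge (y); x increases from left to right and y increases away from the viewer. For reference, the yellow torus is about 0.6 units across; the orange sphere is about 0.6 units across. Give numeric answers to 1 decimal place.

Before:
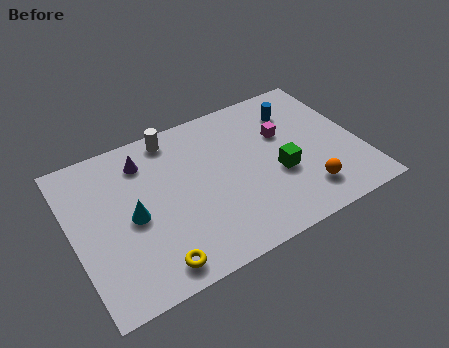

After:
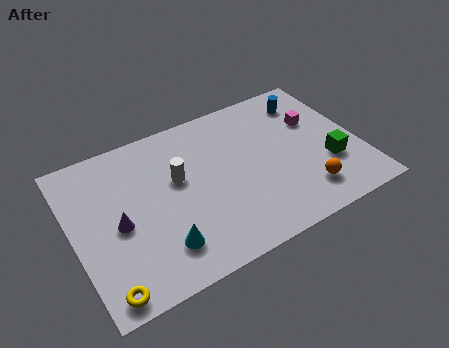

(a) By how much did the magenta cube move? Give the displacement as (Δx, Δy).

(1.4, 0.1)

The magenta cube was at about (8.9, 4.9) and moved to about (10.3, 5.0).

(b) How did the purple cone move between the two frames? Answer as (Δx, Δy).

(-1.4, -2.6)

The purple cone started near (3.2, 6.1) and ended near (1.8, 3.5).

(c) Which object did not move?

the orange sphere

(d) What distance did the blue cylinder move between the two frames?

0.7

From (9.6, 5.9) to (10.2, 6.2), the blue cylinder covered √(0.6² + 0.3²) ≈ 0.7 units.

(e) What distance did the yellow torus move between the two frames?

2.0

The yellow torus moved from about (2.9, 1.0) to (0.9, 0.8), a distance of √(2.0² + 0.2²) ≈ 2.0.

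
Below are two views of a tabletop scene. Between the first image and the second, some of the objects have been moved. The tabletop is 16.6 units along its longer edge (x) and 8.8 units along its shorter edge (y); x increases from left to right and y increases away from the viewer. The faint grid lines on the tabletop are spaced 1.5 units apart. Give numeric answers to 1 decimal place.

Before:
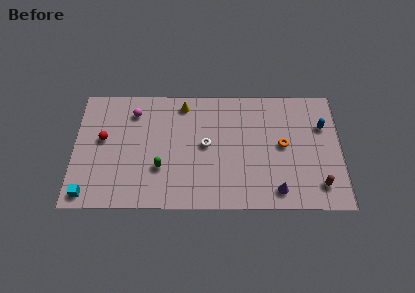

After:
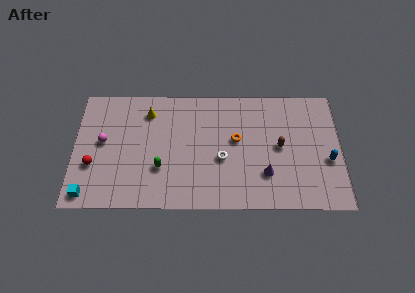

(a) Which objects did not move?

the cyan cube and the green capsule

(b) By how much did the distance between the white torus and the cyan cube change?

+0.6

Before: roughly 8.1 units apart; after: 8.7. That's 0.6 units further apart.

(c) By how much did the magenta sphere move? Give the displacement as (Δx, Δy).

(-1.9, -2.2)

The magenta sphere was at about (3.7, 7.0) and moved to about (1.8, 4.8).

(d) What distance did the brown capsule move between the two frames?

3.7

The brown capsule was near (15.2, 1.7) before and (12.8, 4.5) after, so it travelled √(2.4² + 2.8²) ≈ 3.7 units.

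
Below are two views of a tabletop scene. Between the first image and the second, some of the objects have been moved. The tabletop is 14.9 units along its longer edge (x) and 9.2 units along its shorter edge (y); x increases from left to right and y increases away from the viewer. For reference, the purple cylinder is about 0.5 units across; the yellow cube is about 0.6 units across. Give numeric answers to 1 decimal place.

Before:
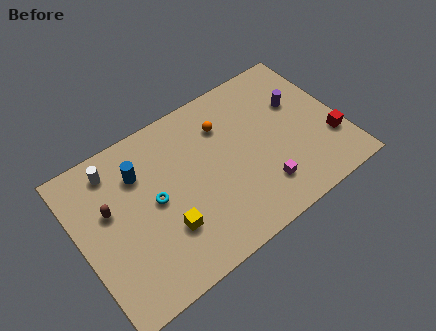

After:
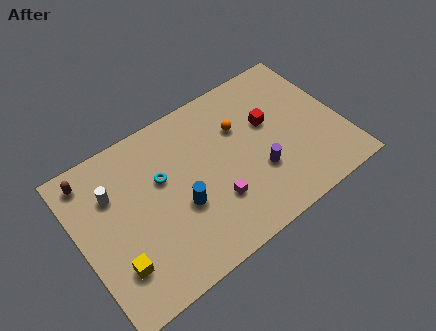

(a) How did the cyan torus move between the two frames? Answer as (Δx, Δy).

(0.6, 1.0)

The cyan torus started near (4.2, 4.7) and ended near (4.8, 5.7).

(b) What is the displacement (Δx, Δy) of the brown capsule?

(-0.7, 2.3)

The brown capsule started near (1.8, 5.6) and ended near (1.1, 7.9).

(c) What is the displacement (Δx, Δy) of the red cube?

(-3.1, 2.8)

From the two frames, the red cube sits at roughly (14.1, 2.8) before and (11.0, 5.6) after.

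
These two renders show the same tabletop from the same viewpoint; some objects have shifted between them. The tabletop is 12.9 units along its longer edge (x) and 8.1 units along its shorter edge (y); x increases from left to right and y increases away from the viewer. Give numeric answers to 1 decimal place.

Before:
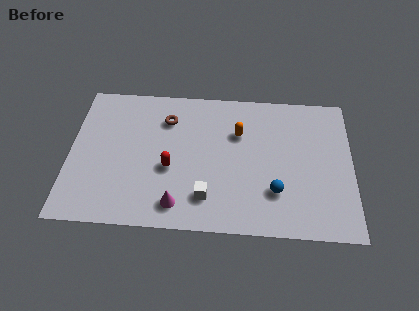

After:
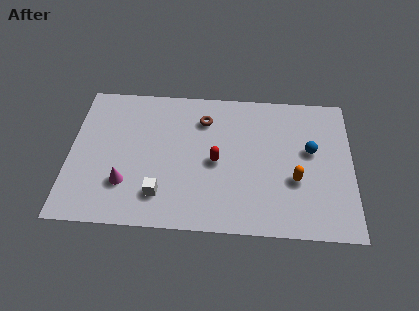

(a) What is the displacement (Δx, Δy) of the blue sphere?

(1.6, 2.4)

The blue sphere started near (9.4, 2.3) and ended near (11.0, 4.7).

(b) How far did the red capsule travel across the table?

2.2

The red capsule moved from about (4.6, 3.3) to (6.7, 3.8), a distance of √(2.1² + 0.5²) ≈ 2.2.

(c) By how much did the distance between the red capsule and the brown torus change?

-0.3

Before: roughly 2.8 units apart; after: 2.5. That's 0.3 units closer together.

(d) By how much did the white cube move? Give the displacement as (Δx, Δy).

(-2.1, 0.0)

From the two frames, the white cube sits at roughly (6.3, 1.8) before and (4.2, 1.8) after.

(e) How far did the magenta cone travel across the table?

2.6

The magenta cone was near (5.0, 1.3) before and (2.6, 2.3) after, so it travelled √(2.4² + 1.0²) ≈ 2.6 units.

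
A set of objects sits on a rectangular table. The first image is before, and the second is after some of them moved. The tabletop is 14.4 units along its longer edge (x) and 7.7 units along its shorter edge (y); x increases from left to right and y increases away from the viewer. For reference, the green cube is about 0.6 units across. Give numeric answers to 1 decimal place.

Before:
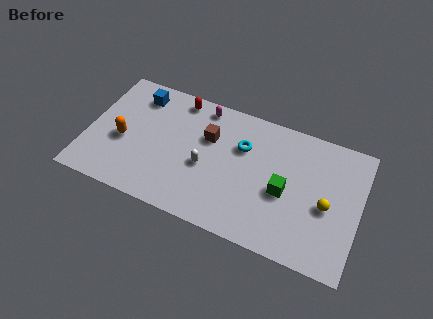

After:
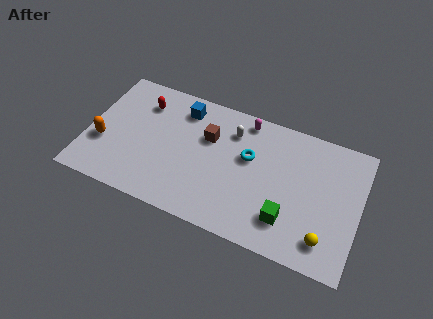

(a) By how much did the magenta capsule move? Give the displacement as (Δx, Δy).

(2.3, 0.0)

From the two frames, the magenta capsule sits at roughly (5.8, 6.8) before and (8.1, 6.8) after.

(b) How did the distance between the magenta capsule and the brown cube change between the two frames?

+0.7

They were about 1.8 units apart before and 2.5 after — 0.7 units further apart.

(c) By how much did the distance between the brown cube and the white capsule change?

-0.4

They were about 1.8 units apart before and 1.4 after — 0.4 units closer together.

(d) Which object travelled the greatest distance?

the white capsule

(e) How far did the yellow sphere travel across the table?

1.9

The yellow sphere moved from about (12.7, 3.4) to (12.8, 1.5), a distance of √(0.1² + 1.9²) ≈ 1.9.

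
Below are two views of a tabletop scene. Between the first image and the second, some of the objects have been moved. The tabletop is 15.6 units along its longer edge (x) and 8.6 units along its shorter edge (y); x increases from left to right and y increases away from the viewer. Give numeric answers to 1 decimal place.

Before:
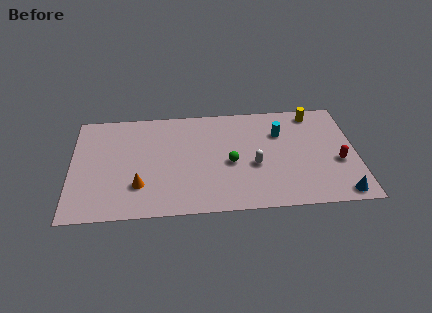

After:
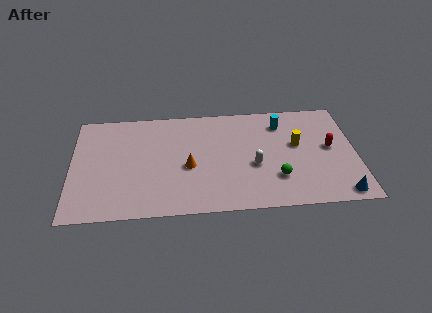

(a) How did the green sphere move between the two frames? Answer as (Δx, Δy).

(2.5, -1.4)

The green sphere started near (8.7, 3.8) and ended near (11.2, 2.4).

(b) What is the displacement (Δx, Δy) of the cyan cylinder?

(0.1, 0.8)

From the two frames, the cyan cylinder sits at roughly (11.5, 6.0) before and (11.6, 6.8) after.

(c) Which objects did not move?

the white capsule and the blue cone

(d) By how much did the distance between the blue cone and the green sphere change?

-2.9

They were about 6.6 units apart before and 3.7 after — 2.9 units closer together.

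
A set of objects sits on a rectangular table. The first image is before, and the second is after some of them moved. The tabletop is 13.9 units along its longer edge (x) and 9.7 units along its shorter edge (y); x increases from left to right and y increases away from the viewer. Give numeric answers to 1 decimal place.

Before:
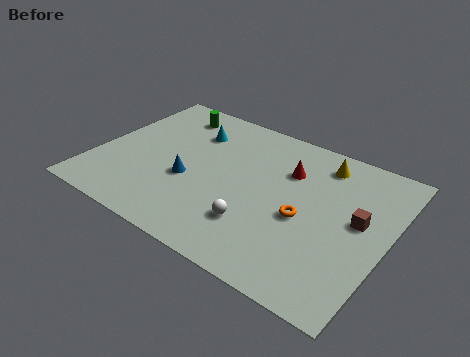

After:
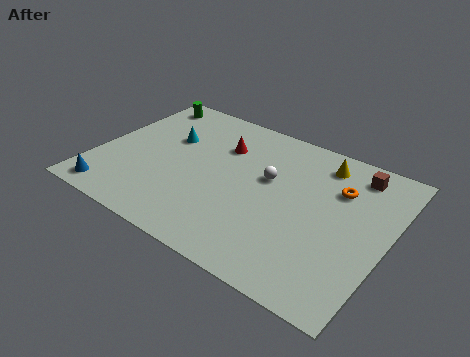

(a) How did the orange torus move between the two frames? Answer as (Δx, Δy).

(1.2, 2.6)

From the two frames, the orange torus sits at roughly (10.1, 4.2) before and (11.3, 6.8) after.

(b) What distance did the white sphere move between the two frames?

3.2

The white sphere moved from about (8.1, 2.6) to (8.1, 5.8), a distance of √(0.0² + 3.2²) ≈ 3.2.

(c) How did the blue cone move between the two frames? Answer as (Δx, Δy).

(-3.3, -2.7)

The blue cone started near (4.6, 3.8) and ended near (1.3, 1.1).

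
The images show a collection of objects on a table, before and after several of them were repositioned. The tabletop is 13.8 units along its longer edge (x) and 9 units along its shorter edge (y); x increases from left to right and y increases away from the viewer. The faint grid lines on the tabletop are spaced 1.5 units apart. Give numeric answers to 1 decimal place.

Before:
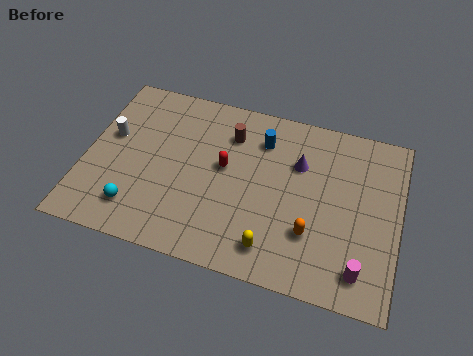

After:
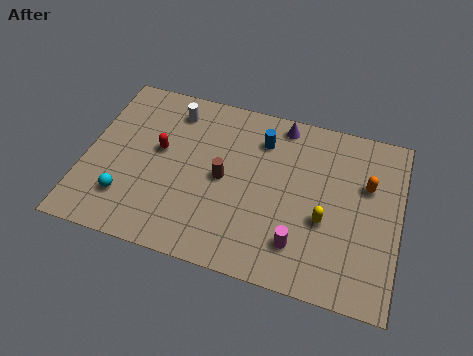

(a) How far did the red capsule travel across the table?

2.9

From (6.1, 5.0) to (3.2, 5.1), the red capsule covered √(2.9² + 0.1²) ≈ 2.9 units.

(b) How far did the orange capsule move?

3.8

The orange capsule moved from about (10.1, 2.7) to (12.3, 5.8), a distance of √(2.2² + 3.1²) ≈ 3.8.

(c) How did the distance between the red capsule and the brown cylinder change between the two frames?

+1.2

The distance was about 1.8 in the first image and 3.0 in the second, so they moved 1.2 units further apart.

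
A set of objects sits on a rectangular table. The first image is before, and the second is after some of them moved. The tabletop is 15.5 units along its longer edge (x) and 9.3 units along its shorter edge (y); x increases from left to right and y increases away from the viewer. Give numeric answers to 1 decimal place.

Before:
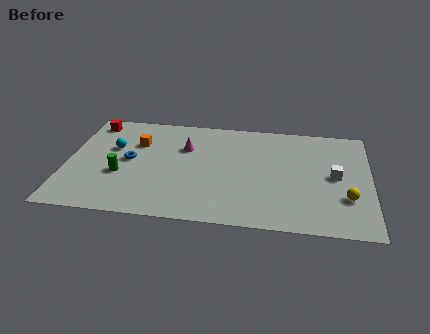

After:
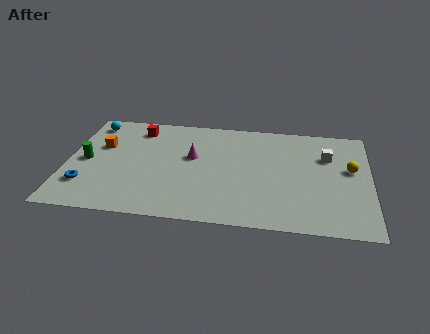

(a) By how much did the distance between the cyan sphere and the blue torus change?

+4.2

They were about 1.3 units apart before and 5.5 after — 4.2 units further apart.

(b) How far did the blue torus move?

3.2

The blue torus moved from about (3.2, 4.8) to (1.1, 2.4), a distance of √(2.1² + 2.4²) ≈ 3.2.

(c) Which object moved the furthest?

the blue torus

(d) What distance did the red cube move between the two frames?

2.4

The red cube moved from about (1.1, 8.0) to (3.5, 7.7), a distance of √(2.4² + 0.3²) ≈ 2.4.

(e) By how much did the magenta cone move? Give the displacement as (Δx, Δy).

(0.4, -0.8)

From the two frames, the magenta cone sits at roughly (6.0, 6.3) before and (6.4, 5.5) after.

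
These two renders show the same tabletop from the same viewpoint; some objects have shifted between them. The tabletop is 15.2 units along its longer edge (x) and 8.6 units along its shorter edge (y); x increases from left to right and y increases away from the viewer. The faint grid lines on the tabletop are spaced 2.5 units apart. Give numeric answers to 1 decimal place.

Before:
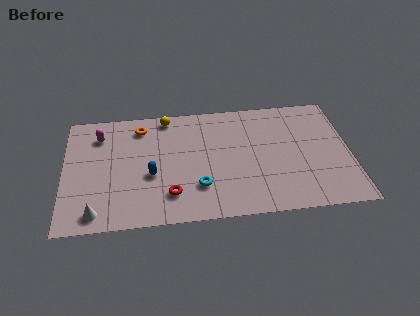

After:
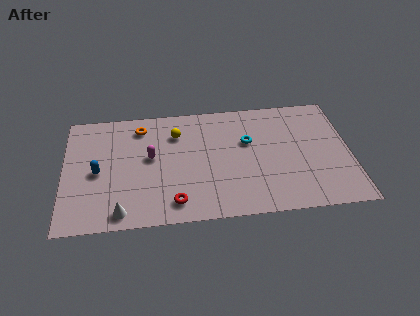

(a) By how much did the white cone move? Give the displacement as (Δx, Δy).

(1.3, -0.1)

The white cone started near (1.7, 1.1) and ended near (3.0, 1.0).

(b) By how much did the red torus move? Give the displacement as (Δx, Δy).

(0.2, -0.6)

The red torus was at about (5.6, 2.0) and moved to about (5.8, 1.4).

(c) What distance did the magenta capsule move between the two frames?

3.3

From (1.9, 6.7) to (4.6, 4.8), the magenta capsule covered √(2.7² + 1.9²) ≈ 3.3 units.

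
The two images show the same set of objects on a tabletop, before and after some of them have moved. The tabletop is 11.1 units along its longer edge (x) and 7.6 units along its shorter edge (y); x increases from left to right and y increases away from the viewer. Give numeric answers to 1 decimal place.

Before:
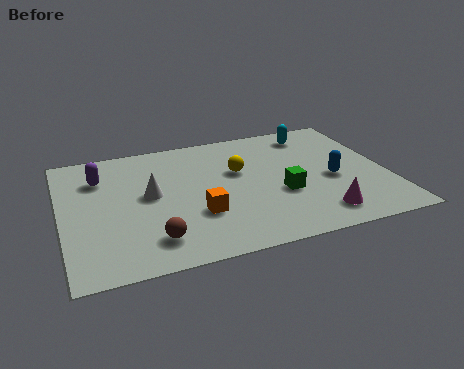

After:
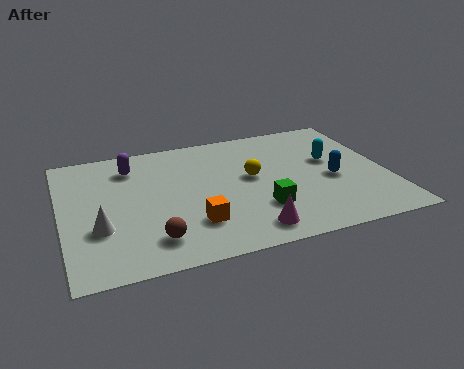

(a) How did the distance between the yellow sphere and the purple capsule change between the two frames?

-0.4

They were about 4.8 units apart before and 4.4 after — 0.4 units closer together.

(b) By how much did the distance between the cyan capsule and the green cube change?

-0.3

The distance was about 3.8 in the first image and 3.5 in the second, so they moved 0.3 units closer together.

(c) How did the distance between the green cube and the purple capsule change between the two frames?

-1.0

The distance was about 6.6 in the first image and 5.6 in the second, so they moved 1.0 units closer together.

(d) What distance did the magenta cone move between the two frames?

2.4

The magenta cone moved from about (8.5, 1.3) to (6.1, 1.1), a distance of √(2.4² + 0.2²) ≈ 2.4.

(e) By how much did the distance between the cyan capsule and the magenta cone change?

-0.4

Before: roughly 5.1 units apart; after: 4.7. That's 0.4 units closer together.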